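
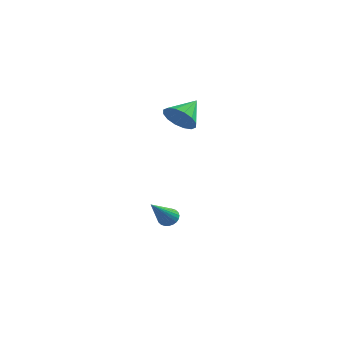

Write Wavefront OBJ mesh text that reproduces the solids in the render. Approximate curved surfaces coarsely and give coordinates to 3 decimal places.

v 1.287 -0.513 2.134
v 1.734 -0.999 2.746
v 1.593 0.713 2.886
v 2.053 -0.884 2.427
v 2.167 -0.669 2.03
v 2.046 -0.412 1.661
v 1.721 -0.182 1.418
v 1.279 -0.041 1.368
v 0.84 -0.026 1.523
v 0.521 -0.142 1.842
v 0.407 -0.357 2.239
v 0.528 -0.614 2.608
v 0.853 -0.844 2.85
v 1.294 -0.985 2.901
v 0.672 -0.392 -4.345
v 1.067 -0.157 -4.043
v 0.468 -1.888 -2.915
v 0.892 -0.059 -3.966
v 0.683 -0.013 -3.947
v 0.473 -0.023 -3.988
v 0.293 -0.09 -4.084
v 0.17 -0.203 -4.219
v 0.124 -0.345 -4.374
v 0.161 -0.493 -4.524
v 0.276 -0.626 -4.647
v 0.451 -0.724 -4.724
v 0.66 -0.771 -4.743
v 0.87 -0.76 -4.702
v 1.05 -0.693 -4.607
v 1.173 -0.58 -4.471
v 1.219 -0.439 -4.316
v 1.182 -0.29 -4.166
f 2 1 4
f 2 4 3
f 4 1 5
f 4 5 3
f 5 1 6
f 5 6 3
f 6 1 7
f 6 7 3
f 7 1 8
f 7 8 3
f 8 1 9
f 8 9 3
f 9 1 10
f 9 10 3
f 10 1 11
f 10 11 3
f 11 1 12
f 11 12 3
f 12 1 13
f 12 13 3
f 13 1 14
f 13 14 3
f 14 1 2
f 14 2 3
f 16 15 18
f 16 18 17
f 18 15 19
f 18 19 17
f 19 15 20
f 19 20 17
f 20 15 21
f 20 21 17
f 21 15 22
f 21 22 17
f 22 15 23
f 22 23 17
f 23 15 24
f 23 24 17
f 24 15 25
f 24 25 17
f 25 15 26
f 25 26 17
f 26 15 27
f 26 27 17
f 27 15 28
f 27 28 17
f 28 15 29
f 28 29 17
f 29 15 30
f 29 30 17
f 30 15 31
f 30 31 17
f 31 15 32
f 31 32 17
f 32 15 16
f 32 16 17



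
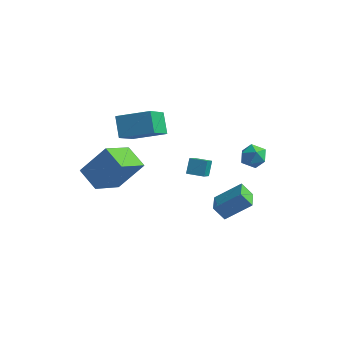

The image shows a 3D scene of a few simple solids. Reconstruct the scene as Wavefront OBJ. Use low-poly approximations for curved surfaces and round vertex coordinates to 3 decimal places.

v -3.171 -0.769 1.259
v -3.636 -2.525 2.39
v -2.034 -0.055 2.835
v -2.499 -1.811 3.966
v -2.001 -1.429 0.714
v -2.466 -3.185 1.845
v -0.864 -0.715 2.29
v -1.329 -2.471 3.421
v 0.231 2.894 -0.861
v 0.331 1.954 -0.106
v 0.165 3.502 -0.096
v 0.264 2.562 0.659
v 1.196 2.998 -0.859
v 1.295 2.058 -0.104
v 1.129 3.606 -0.094
v 1.229 2.666 0.661
v -3.534 3.729 0.129
v -3.574 2.072 1.467
v -4.105 4.548 1.125
v -4.145 2.891 2.463
v -1.715 4.209 0.777
v -1.755 2.552 2.115
v -2.286 5.028 1.773
v -2.326 3.371 3.111
v 2.659 -0.022 -0.57
v 3.922 0.598 0.52
v 2.264 1.117 -0.76
v 3.528 1.737 0.329
v 3.272 0.063 -1.329
v 4.536 0.683 -0.24
v 2.878 1.202 -1.52
v 4.141 1.822 -0.43
v 3.157 3.993 0.372
v 3.924 4.1 0.606
v 2.936 3.26 1.434
v 3.703 3.367 1.668
v 3.185 3.989 1.681
v 3.322 4.442 1.025
v 3.538 2.918 1.015
v 3.675 3.371 0.359
v 4.16 3.436 1.003
v 3.942 4.098 1.415
v 2.918 3.262 0.625
v 2.7 3.924 1.037
f 2 4 1
f 5 2 1
f 1 4 3
f 3 5 1
f 2 8 4
f 6 2 5
f 6 8 2
f 4 8 3
f 7 5 3
f 3 8 7
f 7 6 5
f 8 6 7
f 10 12 9
f 13 10 9
f 9 12 11
f 11 13 9
f 10 16 12
f 14 10 13
f 14 16 10
f 12 16 11
f 15 13 11
f 11 16 15
f 15 14 13
f 16 14 15
f 18 20 17
f 21 18 17
f 17 20 19
f 19 21 17
f 18 24 20
f 22 18 21
f 22 24 18
f 20 24 19
f 23 21 19
f 19 24 23
f 23 22 21
f 24 22 23
f 26 28 25
f 29 26 25
f 25 28 27
f 27 29 25
f 26 32 28
f 30 26 29
f 30 32 26
f 28 32 27
f 31 29 27
f 27 32 31
f 31 30 29
f 32 30 31
f 33 44 38
f 33 38 34
f 33 34 40
f 33 40 43
f 33 43 44
f 34 38 42
f 38 44 37
f 44 43 35
f 43 40 39
f 40 34 41
f 36 42 37
f 36 37 35
f 36 35 39
f 36 39 41
f 36 41 42
f 37 42 38
f 35 37 44
f 39 35 43
f 41 39 40
f 42 41 34



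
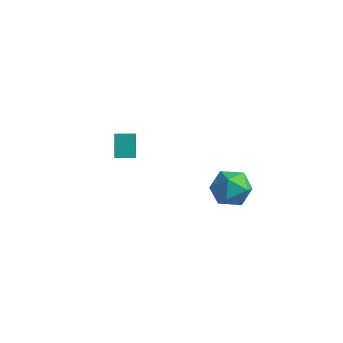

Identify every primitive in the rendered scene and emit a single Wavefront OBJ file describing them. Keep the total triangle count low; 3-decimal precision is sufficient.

v -3.199 -4.175 -3.918
v -2.378 -5.145 -2.897
v -3.821 -3.447 -2.725
v -3 -4.417 -1.704
v -2.36 -3.463 -3.916
v -1.539 -4.433 -2.895
v -2.982 -2.735 -2.723
v -2.161 -3.705 -1.702
v 2.945 -2.933 -2.61
v 4.042 -2.361 -2.517
v 3.578 -3.879 -4.263
v 4.675 -3.307 -4.17
v 4.351 -4.167 -3.337
v 3.96 -3.583 -2.315
v 3.66 -2.657 -4.465
v 3.269 -2.073 -3.443
v 4.484 -2.191 -3.663
v 4.911 -3.124 -2.966
v 2.709 -3.116 -3.814
v 3.136 -4.049 -3.117
f 2 4 1
f 5 2 1
f 1 4 3
f 3 5 1
f 2 8 4
f 6 2 5
f 6 8 2
f 4 8 3
f 7 5 3
f 3 8 7
f 7 6 5
f 8 6 7
f 9 20 14
f 9 14 10
f 9 10 16
f 9 16 19
f 9 19 20
f 10 14 18
f 14 20 13
f 20 19 11
f 19 16 15
f 16 10 17
f 12 18 13
f 12 13 11
f 12 11 15
f 12 15 17
f 12 17 18
f 13 18 14
f 11 13 20
f 15 11 19
f 17 15 16
f 18 17 10



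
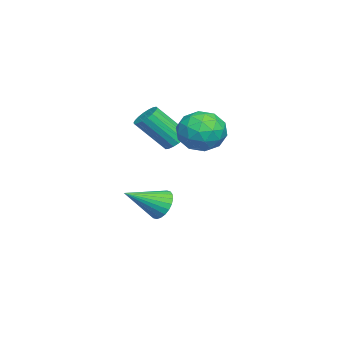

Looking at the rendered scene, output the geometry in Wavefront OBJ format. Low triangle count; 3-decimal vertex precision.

v -0.141 0.941 2.372
v 0.583 0.955 2.222
v 0.946 -0.448 3.837
v 0.221 -0.461 3.988
v 0.549 1.199 2.441
v 0.912 -0.204 4.056
v 0.378 1.391 2.646
v 0.741 -0.012 4.262
v 0.105 1.495 2.798
v 0.467 0.092 4.413
v -0.218 1.489 2.865
v 0.145 0.086 4.48
v -0.525 1.374 2.834
v -0.162 -0.029 4.45
v -0.756 1.174 2.712
v -0.394 -0.229 4.328
v -0.866 0.928 2.523
v -0.503 -0.475 4.138
v -0.832 0.684 2.304
v -0.469 -0.719 3.919
v -0.661 0.492 2.098
v -0.298 -0.911 3.714
v -0.387 0.388 1.947
v -0.025 -1.015 3.562
v -0.065 0.394 1.88
v 0.298 -1.009 3.495
v 0.242 0.509 1.91
v 0.605 -0.894 3.526
v 0.474 0.709 2.032
v 0.836 -0.694 3.648
v -0.287 0.199 -1.907
v 0.515 0.537 -2.207
v 0.767 -1.379 -0.873
v 0.476 0.714 -1.898
v 0.321 0.812 -1.589
v 0.074 0.818 -1.329
v -0.228 0.729 -1.157
v -0.539 0.559 -1.099
v -0.812 0.335 -1.164
v -1.004 0.09 -1.342
v -1.088 -0.139 -1.606
v -1.049 -0.316 -1.916
v -0.894 -0.415 -2.224
v -0.647 -0.42 -2.484
v -0.345 -0.331 -2.657
v -0.034 -0.161 -2.715
v 0.239 0.063 -2.65
v 0.431 0.308 -2.471
v 1.535 3.299 4.436
v 2.679 3.688 4.156
v 1.921 1.532 3.564
v 3.065 1.921 3.284
v 2.755 1.706 4.466
v 2.517 2.797 5.005
v 2.083 2.423 2.715
v 1.845 3.514 3.254
v 3.018 3.146 3.092
v 3.434 2.703 4.174
v 1.166 2.517 3.546
v 1.582 2.074 4.628
v 2.073 3.649 4.372
v 2.527 1.571 3.348
v 2.345 1.445 4.042
v 3.017 1.673 3.878
v 1.978 3.125 4.871
v 2.651 3.354 4.707
v 2.695 2.189 4.889
v 1.949 1.866 3.013
v 2.622 2.095 2.849
v 1.583 3.547 3.842
v 2.255 3.775 3.678
v 1.905 3.031 2.831
v 2.945 3.558 3.582
v 3.172 2.52 3.07
v 2.595 2.815 2.736
v 2.455 3.456 3.053
v 3.189 3.298 4.218
v 3.416 2.259 3.706
v 3.234 2.133 4.401
v 3.094 2.775 4.717
v 3.389 2.979 3.593
v 1.184 2.961 4.014
v 1.411 1.922 3.502
v 1.506 2.445 3.003
v 1.366 3.087 3.319
v 1.428 2.7 4.65
v 1.655 1.662 4.138
v 2.145 1.764 4.667
v 2.005 2.405 4.984
v 1.211 2.241 4.127
f 2 1 5
f 2 5 3
f 3 5 6
f 3 6 4
f 5 1 7
f 5 7 6
f 6 7 8
f 6 8 4
f 7 1 9
f 7 9 8
f 8 9 10
f 8 10 4
f 9 1 11
f 9 11 10
f 10 11 12
f 10 12 4
f 11 1 13
f 11 13 12
f 12 13 14
f 12 14 4
f 13 1 15
f 13 15 14
f 14 15 16
f 14 16 4
f 15 1 17
f 15 17 16
f 16 17 18
f 16 18 4
f 17 1 19
f 17 19 18
f 18 19 20
f 18 20 4
f 19 1 21
f 19 21 20
f 20 21 22
f 20 22 4
f 21 1 23
f 21 23 22
f 22 23 24
f 22 24 4
f 23 1 25
f 23 25 24
f 24 25 26
f 24 26 4
f 25 1 27
f 25 27 26
f 26 27 28
f 26 28 4
f 27 1 29
f 27 29 28
f 28 29 30
f 28 30 4
f 29 1 2
f 29 2 30
f 30 2 3
f 30 3 4
f 32 31 34
f 32 34 33
f 34 31 35
f 34 35 33
f 35 31 36
f 35 36 33
f 36 31 37
f 36 37 33
f 37 31 38
f 37 38 33
f 38 31 39
f 38 39 33
f 39 31 40
f 39 40 33
f 40 31 41
f 40 41 33
f 41 31 42
f 41 42 33
f 42 31 43
f 42 43 33
f 43 31 44
f 43 44 33
f 44 31 45
f 44 45 33
f 45 31 46
f 45 46 33
f 46 31 47
f 46 47 33
f 47 31 48
f 47 48 33
f 48 31 32
f 48 32 33
f 49 86 65
f 86 60 89
f 65 89 54
f 86 89 65
f 49 65 61
f 65 54 66
f 61 66 50
f 65 66 61
f 49 61 70
f 61 50 71
f 70 71 56
f 61 71 70
f 49 70 82
f 70 56 85
f 82 85 59
f 70 85 82
f 49 82 86
f 82 59 90
f 86 90 60
f 82 90 86
f 50 66 77
f 66 54 80
f 77 80 58
f 66 80 77
f 54 89 67
f 89 60 88
f 67 88 53
f 89 88 67
f 60 90 87
f 90 59 83
f 87 83 51
f 90 83 87
f 59 85 84
f 85 56 72
f 84 72 55
f 85 72 84
f 56 71 76
f 71 50 73
f 76 73 57
f 71 73 76
f 52 78 64
f 78 58 79
f 64 79 53
f 78 79 64
f 52 64 62
f 64 53 63
f 62 63 51
f 64 63 62
f 52 62 69
f 62 51 68
f 69 68 55
f 62 68 69
f 52 69 74
f 69 55 75
f 74 75 57
f 69 75 74
f 52 74 78
f 74 57 81
f 78 81 58
f 74 81 78
f 53 79 67
f 79 58 80
f 67 80 54
f 79 80 67
f 51 63 87
f 63 53 88
f 87 88 60
f 63 88 87
f 55 68 84
f 68 51 83
f 84 83 59
f 68 83 84
f 57 75 76
f 75 55 72
f 76 72 56
f 75 72 76
f 58 81 77
f 81 57 73
f 77 73 50
f 81 73 77



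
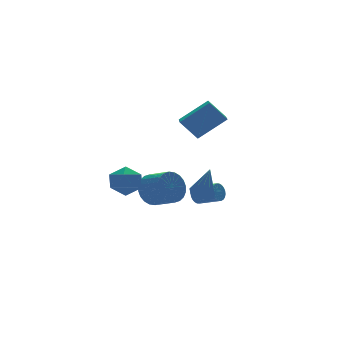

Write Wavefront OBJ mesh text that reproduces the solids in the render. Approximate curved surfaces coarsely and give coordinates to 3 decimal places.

v 0.474 -2.983 -1.198
v 0.98 -3.384 -1.377
v 0.406 -3.897 0.658
v 1.141 -2.949 -1.157
v 0.912 -2.535 -0.962
v 0.425 -2.383 -0.905
v -0.033 -2.583 -1.019
v -0.194 -3.017 -1.239
v 0.036 -3.432 -1.435
v 0.522 -3.584 -1.492
v -1.473 -1.299 -1.27
v -0.846 -1.373 -2.058
v -0.359 -2.575 -1.558
v -0.987 -2.501 -0.77
v -0.623 -1.176 -1.801
v -0.136 -2.378 -1.3
v -0.529 -0.997 -1.462
v -0.042 -2.199 -0.962
v -0.579 -0.864 -1.095
v -0.092 -2.066 -0.594
v -0.765 -0.797 -0.754
v -0.279 -1.999 -0.253
v -1.059 -0.807 -0.492
v -0.573 -2.009 0.009
v -1.416 -0.892 -0.348
v -0.93 -2.094 0.153
v -1.782 -1.038 -0.345
v -1.295 -2.24 0.156
v -2.101 -1.225 -0.482
v -1.614 -2.427 0.018
v -2.324 -1.422 -0.74
v -1.837 -2.624 -0.239
v -2.418 -1.601 -1.078
v -1.931 -2.803 -0.578
v -2.368 -1.734 -1.446
v -1.881 -2.936 -0.945
v -2.181 -1.801 -1.787
v -1.695 -3.003 -1.286
v -1.887 -1.791 -2.049
v -1.401 -2.993 -1.548
v -1.53 -1.706 -2.193
v -1.044 -2.908 -1.692
v -1.165 -1.56 -2.196
v -0.678 -2.762 -1.695
v -2.66 -0.859 -1.062
v -2.18 -0.98 -0.207
v -3.84 -1.8 -0.533
v -3.36 -1.921 0.322
v -3.749 -1.042 0.094
v -3.021 -0.46 -0.233
v -2.999 -2.32 -0.507
v -2.271 -1.738 -0.834
v -2.39 -1.882 0.136
v -2.853 -1.093 0.508
v -3.167 -1.687 -1.248
v -3.63 -0.898 -0.876
v 3.557 3.151 -4.017
v 3.955 3.192 -4.491
v 4.641 2.031 -4.017
v 4.243 1.989 -3.543
v 4.066 3.327 -4.324
v 4.752 2.165 -3.85
v 4.101 3.434 -4.11
v 4.787 2.272 -3.636
v 4.052 3.499 -3.881
v 4.738 2.337 -3.408
v 3.928 3.51 -3.674
v 4.614 2.348 -3.2
v 3.748 3.467 -3.519
v 4.434 2.305 -3.045
v 3.538 3.375 -3.439
v 4.224 2.214 -2.965
v 3.332 3.25 -3.448
v 4.018 2.088 -2.974
v 3.159 3.109 -3.543
v 3.845 1.948 -3.069
v 3.048 2.975 -3.71
v 3.734 1.813 -3.236
v 3.013 2.868 -3.924
v 3.699 1.706 -3.45
v 3.062 2.803 -4.152
v 3.748 1.641 -3.679
v 3.186 2.792 -4.36
v 3.872 1.63 -3.886
v 3.366 2.835 -4.515
v 4.052 1.673 -4.041
v 3.576 2.926 -4.595
v 4.262 1.765 -4.121
v 3.782 3.052 -4.586
v 4.468 1.89 -4.112
v 0.88 0.172 2.627
v 2.363 -0.293 3.885
v 1.543 1.509 2.34
v 3.026 1.044 3.599
v 1.614 -0.424 1.541
v 3.097 -0.889 2.8
v 2.277 0.913 1.255
v 3.76 0.448 2.513
f 2 1 4
f 2 4 3
f 4 1 5
f 4 5 3
f 5 1 6
f 5 6 3
f 6 1 7
f 6 7 3
f 7 1 8
f 7 8 3
f 8 1 9
f 8 9 3
f 9 1 10
f 9 10 3
f 10 1 2
f 10 2 3
f 12 11 15
f 12 15 13
f 13 15 16
f 13 16 14
f 15 11 17
f 15 17 16
f 16 17 18
f 16 18 14
f 17 11 19
f 17 19 18
f 18 19 20
f 18 20 14
f 19 11 21
f 19 21 20
f 20 21 22
f 20 22 14
f 21 11 23
f 21 23 22
f 22 23 24
f 22 24 14
f 23 11 25
f 23 25 24
f 24 25 26
f 24 26 14
f 25 11 27
f 25 27 26
f 26 27 28
f 26 28 14
f 27 11 29
f 27 29 28
f 28 29 30
f 28 30 14
f 29 11 31
f 29 31 30
f 30 31 32
f 30 32 14
f 31 11 33
f 31 33 32
f 32 33 34
f 32 34 14
f 33 11 35
f 33 35 34
f 34 35 36
f 34 36 14
f 35 11 37
f 35 37 36
f 36 37 38
f 36 38 14
f 37 11 39
f 37 39 38
f 38 39 40
f 38 40 14
f 39 11 41
f 39 41 40
f 40 41 42
f 40 42 14
f 41 11 43
f 41 43 42
f 42 43 44
f 42 44 14
f 43 11 12
f 43 12 44
f 44 12 13
f 44 13 14
f 45 56 50
f 45 50 46
f 45 46 52
f 45 52 55
f 45 55 56
f 46 50 54
f 50 56 49
f 56 55 47
f 55 52 51
f 52 46 53
f 48 54 49
f 48 49 47
f 48 47 51
f 48 51 53
f 48 53 54
f 49 54 50
f 47 49 56
f 51 47 55
f 53 51 52
f 54 53 46
f 58 57 61
f 58 61 59
f 59 61 62
f 59 62 60
f 61 57 63
f 61 63 62
f 62 63 64
f 62 64 60
f 63 57 65
f 63 65 64
f 64 65 66
f 64 66 60
f 65 57 67
f 65 67 66
f 66 67 68
f 66 68 60
f 67 57 69
f 67 69 68
f 68 69 70
f 68 70 60
f 69 57 71
f 69 71 70
f 70 71 72
f 70 72 60
f 71 57 73
f 71 73 72
f 72 73 74
f 72 74 60
f 73 57 75
f 73 75 74
f 74 75 76
f 74 76 60
f 75 57 77
f 75 77 76
f 76 77 78
f 76 78 60
f 77 57 79
f 77 79 78
f 78 79 80
f 78 80 60
f 79 57 81
f 79 81 80
f 80 81 82
f 80 82 60
f 81 57 83
f 81 83 82
f 82 83 84
f 82 84 60
f 83 57 85
f 83 85 84
f 84 85 86
f 84 86 60
f 85 57 87
f 85 87 86
f 86 87 88
f 86 88 60
f 87 57 89
f 87 89 88
f 88 89 90
f 88 90 60
f 89 57 58
f 89 58 90
f 90 58 59
f 90 59 60
f 92 94 91
f 95 92 91
f 91 94 93
f 93 95 91
f 92 98 94
f 96 92 95
f 96 98 92
f 94 98 93
f 97 95 93
f 93 98 97
f 97 96 95
f 98 96 97



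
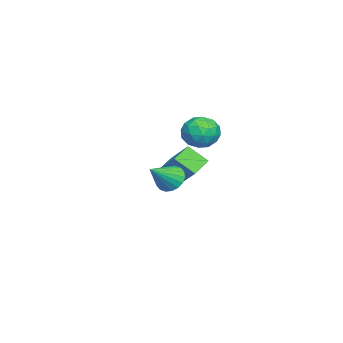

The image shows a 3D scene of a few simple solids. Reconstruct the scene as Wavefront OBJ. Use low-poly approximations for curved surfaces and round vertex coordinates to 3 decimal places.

v -3.293 -0.426 -0.454
v -2.247 -0.766 -0.27
v -3.633 -1.954 -1.35
v -2.587 -2.294 -1.166
v -3.308 -2.224 -0.319
v -3.098 -1.28 0.235
v -2.782 -1.44 -1.855
v -2.572 -0.496 -1.301
v -1.932 -1.393 -1.136
v -2.257 -1.878 -0.186
v -3.623 -0.842 -1.434
v -3.948 -1.327 -0.484
v -2.74 -0.462 -0.283
v -3.14 -2.258 -1.337
v -3.563 -2.217 -0.839
v -2.949 -2.417 -0.73
v -3.24 -0.764 0.014
v -2.626 -0.964 0.122
v -3.249 -1.821 0.093
v -3.254 -1.756 -1.742
v -2.64 -1.956 -1.634
v -2.931 -0.303 -0.89
v -2.317 -0.503 -0.781
v -2.631 -0.899 -1.713
v -1.94 -1.031 -0.684
v -2.14 -1.929 -1.211
v -2.255 -1.427 -1.616
v -2.131 -0.872 -1.29
v -2.132 -1.315 -0.126
v -2.331 -2.213 -0.653
v -2.755 -2.172 -0.155
v -2.632 -1.617 0.171
v -1.946 -1.684 -0.635
v -3.549 -0.507 -0.967
v -3.748 -1.405 -1.494
v -3.248 -1.103 -1.791
v -3.125 -0.548 -1.465
v -3.74 -0.791 -0.409
v -3.94 -1.689 -0.936
v -3.749 -1.848 -0.33
v -3.625 -1.293 -0.004
v -3.934 -1.036 -0.985
v 2.921 -1.593 -1.915
v 3.526 -1.375 -2.487
v 4.159 -2.327 -0.885
v 3.514 -1.071 -2.255
v 3.385 -0.869 -1.956
v 3.164 -0.811 -1.649
v 2.895 -0.908 -1.395
v 2.631 -1.14 -1.244
v 2.424 -1.462 -1.225
v 2.316 -1.81 -1.343
v 2.328 -2.114 -1.575
v 2.457 -2.316 -1.874
v 2.679 -2.374 -2.181
v 2.948 -2.277 -2.435
v 3.211 -2.045 -2.586
v 3.418 -1.723 -2.605
v -4.278 -2.148 -4.26
v -4.282 -3.245 -3.312
v -3.239 -1.003 -2.93
v -3.243 -2.1 -1.982
v -3.117 -2.6 -4.778
v -3.121 -3.697 -3.83
v -2.078 -1.455 -3.448
v -2.082 -2.552 -2.5
f 1 38 17
f 38 12 41
f 17 41 6
f 38 41 17
f 1 17 13
f 17 6 18
f 13 18 2
f 17 18 13
f 1 13 22
f 13 2 23
f 22 23 8
f 13 23 22
f 1 22 34
f 22 8 37
f 34 37 11
f 22 37 34
f 1 34 38
f 34 11 42
f 38 42 12
f 34 42 38
f 2 18 29
f 18 6 32
f 29 32 10
f 18 32 29
f 6 41 19
f 41 12 40
f 19 40 5
f 41 40 19
f 12 42 39
f 42 11 35
f 39 35 3
f 42 35 39
f 11 37 36
f 37 8 24
f 36 24 7
f 37 24 36
f 8 23 28
f 23 2 25
f 28 25 9
f 23 25 28
f 4 30 16
f 30 10 31
f 16 31 5
f 30 31 16
f 4 16 14
f 16 5 15
f 14 15 3
f 16 15 14
f 4 14 21
f 14 3 20
f 21 20 7
f 14 20 21
f 4 21 26
f 21 7 27
f 26 27 9
f 21 27 26
f 4 26 30
f 26 9 33
f 30 33 10
f 26 33 30
f 5 31 19
f 31 10 32
f 19 32 6
f 31 32 19
f 3 15 39
f 15 5 40
f 39 40 12
f 15 40 39
f 7 20 36
f 20 3 35
f 36 35 11
f 20 35 36
f 9 27 28
f 27 7 24
f 28 24 8
f 27 24 28
f 10 33 29
f 33 9 25
f 29 25 2
f 33 25 29
f 44 43 46
f 44 46 45
f 46 43 47
f 46 47 45
f 47 43 48
f 47 48 45
f 48 43 49
f 48 49 45
f 49 43 50
f 49 50 45
f 50 43 51
f 50 51 45
f 51 43 52
f 51 52 45
f 52 43 53
f 52 53 45
f 53 43 54
f 53 54 45
f 54 43 55
f 54 55 45
f 55 43 56
f 55 56 45
f 56 43 57
f 56 57 45
f 57 43 58
f 57 58 45
f 58 43 44
f 58 44 45
f 60 62 59
f 63 60 59
f 59 62 61
f 61 63 59
f 60 66 62
f 64 60 63
f 64 66 60
f 62 66 61
f 65 63 61
f 61 66 65
f 65 64 63
f 66 64 65



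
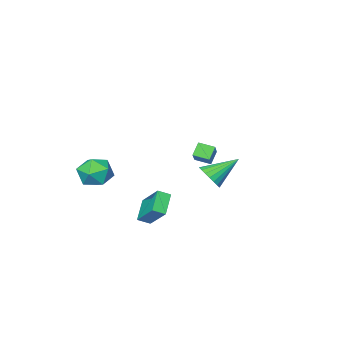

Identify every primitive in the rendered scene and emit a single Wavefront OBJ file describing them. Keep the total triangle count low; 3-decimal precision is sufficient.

v -0.64 1.611 -1.123
v -1.196 1.412 -0.405
v 0.296 2.615 -0.121
v -0.259 2.416 0.598
v -0.081 0.864 -0.898
v -0.636 0.665 -0.179
v 0.856 1.868 0.105
v 0.3 1.669 0.823
v 2.529 -0.402 -3.762
v 2.654 1.125 -2.356
v 1.907 -0.035 -4.106
v 2.032 1.493 -2.7
v 3.468 0.347 -4.66
v 3.593 1.875 -3.254
v 2.846 0.715 -5.004
v 2.971 2.242 -3.598
v -3.058 -1.504 -4.109
v -2.646 -1.887 -3.356
v -4.742 -0.916 -2.891
v -2.511 -1.52 -3.345
v -2.47 -1.151 -3.466
v -2.531 -0.843 -3.699
v -2.682 -0.649 -4.003
v -2.899 -0.603 -4.325
v -3.144 -0.713 -4.609
v -3.373 -0.959 -4.807
v -3.548 -1.3 -4.885
v -3.638 -1.676 -4.828
v -3.628 -2.022 -4.647
v -3.52 -2.279 -4.373
v -3.331 -2.402 -4.054
v -3.095 -2.369 -3.743
v -2.853 -2.187 -3.497
v 2.757 -2.684 -2.63
v 3.434 -2.302 -1.774
v 3.886 -4.158 -2.866
v 4.563 -3.776 -2.01
v 3.502 -4.173 -1.775
v 2.804 -3.262 -1.629
v 4.516 -3.198 -3.011
v 3.818 -2.287 -2.865
v 4.521 -2.62 -2.009
v 3.895 -3.223 -1.245
v 3.425 -3.237 -3.395
v 2.799 -3.84 -2.631
f 2 4 1
f 5 2 1
f 1 4 3
f 3 5 1
f 2 8 4
f 6 2 5
f 6 8 2
f 4 8 3
f 7 5 3
f 3 8 7
f 7 6 5
f 8 6 7
f 10 12 9
f 13 10 9
f 9 12 11
f 11 13 9
f 10 16 12
f 14 10 13
f 14 16 10
f 12 16 11
f 15 13 11
f 11 16 15
f 15 14 13
f 16 14 15
f 18 17 20
f 18 20 19
f 20 17 21
f 20 21 19
f 21 17 22
f 21 22 19
f 22 17 23
f 22 23 19
f 23 17 24
f 23 24 19
f 24 17 25
f 24 25 19
f 25 17 26
f 25 26 19
f 26 17 27
f 26 27 19
f 27 17 28
f 27 28 19
f 28 17 29
f 28 29 19
f 29 17 30
f 29 30 19
f 30 17 31
f 30 31 19
f 31 17 32
f 31 32 19
f 32 17 33
f 32 33 19
f 33 17 18
f 33 18 19
f 34 45 39
f 34 39 35
f 34 35 41
f 34 41 44
f 34 44 45
f 35 39 43
f 39 45 38
f 45 44 36
f 44 41 40
f 41 35 42
f 37 43 38
f 37 38 36
f 37 36 40
f 37 40 42
f 37 42 43
f 38 43 39
f 36 38 45
f 40 36 44
f 42 40 41
f 43 42 35



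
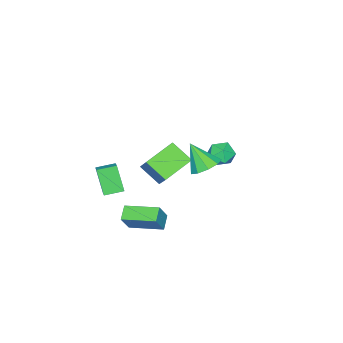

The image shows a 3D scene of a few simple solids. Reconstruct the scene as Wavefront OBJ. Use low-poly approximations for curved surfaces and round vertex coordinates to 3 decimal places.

v 3.399 -0.201 -3.811
v 2.605 -0.538 -3.304
v 2.788 1.748 -3.475
v 1.995 1.411 -2.967
v 4.165 -0.171 -2.593
v 3.372 -0.508 -2.085
v 3.555 1.778 -2.256
v 2.761 1.441 -1.749
v -4.608 1.346 -1.536
v -3.93 1.691 -2.081
v -3.57 0.629 -0.699
v -2.892 0.974 -1.244
v -3.375 1.544 -0.68
v -4.016 1.987 -1.198
v -3.484 0.333 -1.582
v -4.125 0.776 -2.1
v -3.235 1.065 -2.11
v -3.168 1.813 -1.552
v -4.332 0.507 -1.228
v -4.265 1.255 -0.67
v 1.242 3.452 1.653
v 2.07 3.047 1.353
v 1.258 2.408 3.107
v 2.201 3.576 1.731
v 1.883 4.047 2.073
v 1.265 4.24 2.219
v 0.636 4.064 2.1
v 0.291 3.602 1.772
v 0.391 3.07 1.388
v 0.889 2.717 1.129
v 1.552 2.708 1.115
v -3.294 -1.05 -3.025
v -3.253 -2.377 -2.044
v -2.303 0.11 -1.497
v -2.262 -1.216 -0.516
v -1.438 -1.584 -3.824
v -1.397 -2.91 -2.843
v -0.447 -0.423 -2.296
v -0.406 -1.75 -1.315
v 4.066 -1.444 -0.953
v 3.657 -2.238 0.563
v 3.251 -0.669 -0.768
v 2.842 -1.463 0.749
v 4.758 -0.837 -0.449
v 4.349 -1.631 1.068
v 3.943 -0.062 -0.263
v 3.534 -0.856 1.253
f 2 4 1
f 5 2 1
f 1 4 3
f 3 5 1
f 2 8 4
f 6 2 5
f 6 8 2
f 4 8 3
f 7 5 3
f 3 8 7
f 7 6 5
f 8 6 7
f 9 20 14
f 9 14 10
f 9 10 16
f 9 16 19
f 9 19 20
f 10 14 18
f 14 20 13
f 20 19 11
f 19 16 15
f 16 10 17
f 12 18 13
f 12 13 11
f 12 11 15
f 12 15 17
f 12 17 18
f 13 18 14
f 11 13 20
f 15 11 19
f 17 15 16
f 18 17 10
f 22 21 24
f 22 24 23
f 24 21 25
f 24 25 23
f 25 21 26
f 25 26 23
f 26 21 27
f 26 27 23
f 27 21 28
f 27 28 23
f 28 21 29
f 28 29 23
f 29 21 30
f 29 30 23
f 30 21 31
f 30 31 23
f 31 21 22
f 31 22 23
f 33 35 32
f 36 33 32
f 32 35 34
f 34 36 32
f 33 39 35
f 37 33 36
f 37 39 33
f 35 39 34
f 38 36 34
f 34 39 38
f 38 37 36
f 39 37 38
f 41 43 40
f 44 41 40
f 40 43 42
f 42 44 40
f 41 47 43
f 45 41 44
f 45 47 41
f 43 47 42
f 46 44 42
f 42 47 46
f 46 45 44
f 47 45 46



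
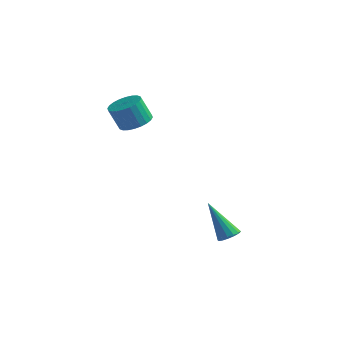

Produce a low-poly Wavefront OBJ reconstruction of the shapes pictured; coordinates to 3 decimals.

v 4.253 -1.957 -3.59
v 4.705 -1.675 -3.313
v 3.067 -1.823 -1.79
v 4.535 -1.448 -3.442
v 4.29 -1.358 -3.61
v 4.035 -1.429 -3.773
v 3.839 -1.641 -3.887
v 3.753 -1.937 -3.921
v 3.802 -2.239 -3.867
v 3.971 -2.466 -3.738
v 4.216 -2.555 -3.57
v 4.471 -2.485 -3.407
v 4.668 -2.273 -3.293
v 4.753 -1.976 -3.259
v -1.006 -1.284 2.301
v -0.293 -0.948 2.645
v -0.782 -1.159 3.864
v -1.494 -1.496 3.519
v -0.486 -0.675 2.615
v -0.975 -0.887 3.834
v -0.758 -0.495 2.537
v -1.247 -0.707 3.756
v -1.068 -0.435 2.423
v -1.557 -0.647 3.642
v -1.369 -0.505 2.29
v -1.857 -0.716 3.509
v -1.614 -0.693 2.159
v -2.103 -0.904 3.378
v -1.766 -0.971 2.05
v -2.255 -1.182 3.269
v -1.803 -1.297 1.979
v -2.292 -1.508 3.197
v -1.718 -1.621 1.956
v -2.207 -1.832 3.175
v -1.525 -1.893 1.986
v -2.014 -2.105 3.205
v -1.253 -2.073 2.064
v -1.742 -2.285 3.283
v -0.943 -2.133 2.178
v -1.432 -2.345 3.397
v -0.643 -2.064 2.311
v -1.131 -2.275 3.53
v -0.397 -1.876 2.442
v -0.886 -2.087 3.661
v -0.245 -1.598 2.551
v -0.734 -1.809 3.77
v -0.208 -1.272 2.623
v -0.697 -1.483 3.841
f 2 1 4
f 2 4 3
f 4 1 5
f 4 5 3
f 5 1 6
f 5 6 3
f 6 1 7
f 6 7 3
f 7 1 8
f 7 8 3
f 8 1 9
f 8 9 3
f 9 1 10
f 9 10 3
f 10 1 11
f 10 11 3
f 11 1 12
f 11 12 3
f 12 1 13
f 12 13 3
f 13 1 14
f 13 14 3
f 14 1 2
f 14 2 3
f 16 15 19
f 16 19 17
f 17 19 20
f 17 20 18
f 19 15 21
f 19 21 20
f 20 21 22
f 20 22 18
f 21 15 23
f 21 23 22
f 22 23 24
f 22 24 18
f 23 15 25
f 23 25 24
f 24 25 26
f 24 26 18
f 25 15 27
f 25 27 26
f 26 27 28
f 26 28 18
f 27 15 29
f 27 29 28
f 28 29 30
f 28 30 18
f 29 15 31
f 29 31 30
f 30 31 32
f 30 32 18
f 31 15 33
f 31 33 32
f 32 33 34
f 32 34 18
f 33 15 35
f 33 35 34
f 34 35 36
f 34 36 18
f 35 15 37
f 35 37 36
f 36 37 38
f 36 38 18
f 37 15 39
f 37 39 38
f 38 39 40
f 38 40 18
f 39 15 41
f 39 41 40
f 40 41 42
f 40 42 18
f 41 15 43
f 41 43 42
f 42 43 44
f 42 44 18
f 43 15 45
f 43 45 44
f 44 45 46
f 44 46 18
f 45 15 47
f 45 47 46
f 46 47 48
f 46 48 18
f 47 15 16
f 47 16 48
f 48 16 17
f 48 17 18



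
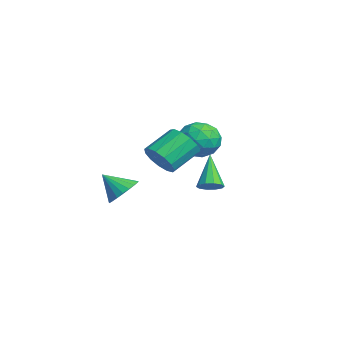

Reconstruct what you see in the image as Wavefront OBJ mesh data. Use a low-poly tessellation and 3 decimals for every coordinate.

v 3.317 -0.866 3.506
v 3.979 -0.312 3.086
v 3.426 1.039 3.994
v 2.763 0.486 4.414
v 3.537 -0.284 2.775
v 2.984 1.068 3.683
v 3.026 -0.441 2.696
v 2.472 0.911 3.604
v 2.606 -0.732 2.874
v 2.053 0.62 3.783
v 2.412 -1.066 3.253
v 1.859 0.286 4.161
v 2.506 -1.336 3.712
v 1.952 0.015 4.621
v 2.856 -1.457 4.106
v 2.303 -0.106 5.014
v 3.353 -1.391 4.309
v 2.8 -0.039 5.217
v 3.838 -1.157 4.257
v 3.285 0.195 5.165
v 4.158 -0.831 3.967
v 3.605 0.52 4.875
v 4.21 -0.516 3.53
v 3.657 0.835 4.438
v -1.598 2.886 -0.425
v -1.041 2.925 -0.003
v -2.902 3.214 1.265
v -1.128 3.324 -0.148
v -1.394 3.555 -0.398
v -1.739 3.531 -0.659
v -2.029 3.26 -0.83
v -2.155 2.847 -0.847
v -2.069 2.448 -0.703
v -1.802 2.217 -0.453
v -1.458 2.241 -0.192
v -1.167 2.511 -0.02
v -2.868 -1.197 -0.915
v -2.265 -0.778 -0.222
v -3.452 -2.163 0.175
v -2.609 -0.539 -0.194
v -2.998 -0.414 -0.29
v -3.364 -0.423 -0.495
v -3.645 -0.567 -0.773
v -3.792 -0.819 -1.075
v -3.778 -1.137 -1.349
v -3.608 -1.465 -1.549
v -3.309 -1.746 -1.639
v -2.935 -1.933 -1.604
v -2.548 -1.992 -1.449
v -2.218 -1.913 -1.203
v -1.999 -1.711 -0.907
v -1.931 -1.42 -0.612
v -2.025 -1.09 -0.37
v 0.998 2.256 4.319
v 1.471 1.718 3.425
v -0.691 1.842 3.675
v -0.218 1.304 2.781
v -0.122 0.86 3.833
v 0.922 1.116 4.231
v -0.142 2.444 2.869
v 0.902 2.7 3.267
v 0.767 1.834 2.529
v 0.779 0.855 3.125
v 0.001 2.705 3.975
v 0.013 1.726 4.571
v 1.383 2.023 3.929
v -0.603 1.537 3.171
v -0.546 1.276 3.79
v -0.268 0.959 3.264
v 1.06 1.67 4.403
v 1.338 1.353 3.877
v 0.402 0.849 4.117
v -0.558 2.207 3.223
v -0.28 1.89 2.697
v 1.048 2.601 3.836
v 1.326 2.284 3.31
v 0.378 2.711 2.983
v 1.247 1.775 2.876
v 0.254 1.532 2.497
v 0.299 2.202 2.549
v 0.912 2.352 2.783
v 1.254 1.2 3.227
v 0.261 0.956 2.848
v 0.318 0.696 3.466
v 0.931 0.846 3.7
v 0.84 1.268 2.7
v 0.519 2.604 4.252
v -0.474 2.36 3.873
v -0.151 2.714 3.4
v 0.462 2.864 3.634
v 0.526 2.028 4.603
v -0.467 1.785 4.224
v -0.132 1.208 4.317
v 0.481 1.358 4.551
v -0.06 2.292 4.4
f 2 1 5
f 2 5 3
f 3 5 6
f 3 6 4
f 5 1 7
f 5 7 6
f 6 7 8
f 6 8 4
f 7 1 9
f 7 9 8
f 8 9 10
f 8 10 4
f 9 1 11
f 9 11 10
f 10 11 12
f 10 12 4
f 11 1 13
f 11 13 12
f 12 13 14
f 12 14 4
f 13 1 15
f 13 15 14
f 14 15 16
f 14 16 4
f 15 1 17
f 15 17 16
f 16 17 18
f 16 18 4
f 17 1 19
f 17 19 18
f 18 19 20
f 18 20 4
f 19 1 21
f 19 21 20
f 20 21 22
f 20 22 4
f 21 1 23
f 21 23 22
f 22 23 24
f 22 24 4
f 23 1 2
f 23 2 24
f 24 2 3
f 24 3 4
f 26 25 28
f 26 28 27
f 28 25 29
f 28 29 27
f 29 25 30
f 29 30 27
f 30 25 31
f 30 31 27
f 31 25 32
f 31 32 27
f 32 25 33
f 32 33 27
f 33 25 34
f 33 34 27
f 34 25 35
f 34 35 27
f 35 25 36
f 35 36 27
f 36 25 26
f 36 26 27
f 38 37 40
f 38 40 39
f 40 37 41
f 40 41 39
f 41 37 42
f 41 42 39
f 42 37 43
f 42 43 39
f 43 37 44
f 43 44 39
f 44 37 45
f 44 45 39
f 45 37 46
f 45 46 39
f 46 37 47
f 46 47 39
f 47 37 48
f 47 48 39
f 48 37 49
f 48 49 39
f 49 37 50
f 49 50 39
f 50 37 51
f 50 51 39
f 51 37 52
f 51 52 39
f 52 37 53
f 52 53 39
f 53 37 38
f 53 38 39
f 54 91 70
f 91 65 94
f 70 94 59
f 91 94 70
f 54 70 66
f 70 59 71
f 66 71 55
f 70 71 66
f 54 66 75
f 66 55 76
f 75 76 61
f 66 76 75
f 54 75 87
f 75 61 90
f 87 90 64
f 75 90 87
f 54 87 91
f 87 64 95
f 91 95 65
f 87 95 91
f 55 71 82
f 71 59 85
f 82 85 63
f 71 85 82
f 59 94 72
f 94 65 93
f 72 93 58
f 94 93 72
f 65 95 92
f 95 64 88
f 92 88 56
f 95 88 92
f 64 90 89
f 90 61 77
f 89 77 60
f 90 77 89
f 61 76 81
f 76 55 78
f 81 78 62
f 76 78 81
f 57 83 69
f 83 63 84
f 69 84 58
f 83 84 69
f 57 69 67
f 69 58 68
f 67 68 56
f 69 68 67
f 57 67 74
f 67 56 73
f 74 73 60
f 67 73 74
f 57 74 79
f 74 60 80
f 79 80 62
f 74 80 79
f 57 79 83
f 79 62 86
f 83 86 63
f 79 86 83
f 58 84 72
f 84 63 85
f 72 85 59
f 84 85 72
f 56 68 92
f 68 58 93
f 92 93 65
f 68 93 92
f 60 73 89
f 73 56 88
f 89 88 64
f 73 88 89
f 62 80 81
f 80 60 77
f 81 77 61
f 80 77 81
f 63 86 82
f 86 62 78
f 82 78 55
f 86 78 82



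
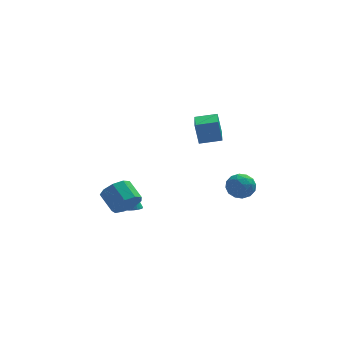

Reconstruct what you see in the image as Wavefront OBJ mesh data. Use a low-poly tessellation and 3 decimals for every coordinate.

v -3.526 -3.055 -2.45
v -3.079 -2.383 -3.024
v -3.708 -1.333 -2.284
v -4.154 -2.005 -1.71
v -3.677 -2.554 -3.29
v -4.306 -1.504 -2.55
v -4.205 -2.959 -3.164
v -4.834 -1.909 -2.424
v -4.415 -3.409 -2.703
v -5.044 -2.359 -1.963
v -4.208 -3.693 -2.124
v -4.837 -2.644 -1.384
v -3.682 -3.679 -1.698
v -4.311 -2.629 -0.958
v -3.083 -3.373 -1.623
v -3.712 -2.323 -0.883
v -2.691 -2.917 -1.936
v -3.32 -1.868 -1.196
v -2.689 -2.527 -2.489
v -3.318 -1.477 -1.749
v 0.412 -4.653 3.269
v 0.187 -4.389 4.584
v 0.565 -2.713 2.904
v 0.34 -2.449 4.219
v 1.7 -4.711 3.501
v 1.475 -4.447 4.816
v 1.853 -2.771 3.136
v 1.628 -2.507 4.451
v 2.575 -3.085 -0.806
v 3.098 -3.532 -1.425
v 2.602 -4.288 0.085
v 3.125 -4.735 -0.534
v 3.475 -4.02 -0.061
v 3.459 -3.277 -0.612
v 2.241 -4.543 -0.728
v 2.225 -3.8 -1.279
v 2.892 -4.433 -1.377
v 3.655 -4.11 -0.964
v 2.045 -3.71 -0.376
v 2.808 -3.387 0.037
v 2.834 -3.203 -1.194
v 2.866 -4.617 -0.146
v 3.072 -4.197 0.132
v 3.38 -4.459 -0.232
v 3.046 -3.053 -0.716
v 3.354 -3.316 -1.079
v 3.575 -3.603 -0.278
v 2.346 -4.504 -0.261
v 2.654 -4.767 -0.624
v 2.32 -3.361 -1.108
v 2.628 -3.623 -1.472
v 2.125 -4.217 -1.062
v 3.021 -3.995 -1.529
v 3.037 -4.702 -1.005
v 2.517 -4.589 -1.12
v 2.507 -4.152 -1.443
v 3.469 -3.805 -1.287
v 3.485 -4.512 -0.763
v 3.691 -4.092 -0.485
v 3.681 -3.655 -0.809
v 3.348 -4.335 -1.258
v 2.215 -3.308 -0.577
v 2.231 -4.015 -0.053
v 2.019 -4.165 -0.531
v 2.009 -3.728 -0.855
v 2.663 -3.118 -0.335
v 2.679 -3.825 0.189
v 3.193 -3.668 0.103
v 3.183 -3.231 -0.22
v 2.352 -3.485 -0.082
v -3.032 -0.112 -4.557
v -2.552 0.172 -4.606
v -3.188 0.452 -2.843
v -2.709 0.331 -4.673
v -2.922 0.413 -4.719
v -3.154 0.404 -4.737
v -3.365 0.306 -4.724
v -3.518 0.136 -4.682
v -3.588 -0.077 -4.618
v -3.561 -0.296 -4.544
v -3.443 -0.483 -4.472
v -3.254 -0.606 -4.414
v -3.026 -0.643 -4.381
v -2.8 -0.589 -4.378
v -2.614 -0.452 -4.407
v -2.5 -0.256 -4.461
v -2.478 -0.035 -4.531
f 2 1 5
f 2 5 3
f 3 5 6
f 3 6 4
f 5 1 7
f 5 7 6
f 6 7 8
f 6 8 4
f 7 1 9
f 7 9 8
f 8 9 10
f 8 10 4
f 9 1 11
f 9 11 10
f 10 11 12
f 10 12 4
f 11 1 13
f 11 13 12
f 12 13 14
f 12 14 4
f 13 1 15
f 13 15 14
f 14 15 16
f 14 16 4
f 15 1 17
f 15 17 16
f 16 17 18
f 16 18 4
f 17 1 19
f 17 19 18
f 18 19 20
f 18 20 4
f 19 1 2
f 19 2 20
f 20 2 3
f 20 3 4
f 22 24 21
f 25 22 21
f 21 24 23
f 23 25 21
f 22 28 24
f 26 22 25
f 26 28 22
f 24 28 23
f 27 25 23
f 23 28 27
f 27 26 25
f 28 26 27
f 29 66 45
f 66 40 69
f 45 69 34
f 66 69 45
f 29 45 41
f 45 34 46
f 41 46 30
f 45 46 41
f 29 41 50
f 41 30 51
f 50 51 36
f 41 51 50
f 29 50 62
f 50 36 65
f 62 65 39
f 50 65 62
f 29 62 66
f 62 39 70
f 66 70 40
f 62 70 66
f 30 46 57
f 46 34 60
f 57 60 38
f 46 60 57
f 34 69 47
f 69 40 68
f 47 68 33
f 69 68 47
f 40 70 67
f 70 39 63
f 67 63 31
f 70 63 67
f 39 65 64
f 65 36 52
f 64 52 35
f 65 52 64
f 36 51 56
f 51 30 53
f 56 53 37
f 51 53 56
f 32 58 44
f 58 38 59
f 44 59 33
f 58 59 44
f 32 44 42
f 44 33 43
f 42 43 31
f 44 43 42
f 32 42 49
f 42 31 48
f 49 48 35
f 42 48 49
f 32 49 54
f 49 35 55
f 54 55 37
f 49 55 54
f 32 54 58
f 54 37 61
f 58 61 38
f 54 61 58
f 33 59 47
f 59 38 60
f 47 60 34
f 59 60 47
f 31 43 67
f 43 33 68
f 67 68 40
f 43 68 67
f 35 48 64
f 48 31 63
f 64 63 39
f 48 63 64
f 37 55 56
f 55 35 52
f 56 52 36
f 55 52 56
f 38 61 57
f 61 37 53
f 57 53 30
f 61 53 57
f 72 71 74
f 72 74 73
f 74 71 75
f 74 75 73
f 75 71 76
f 75 76 73
f 76 71 77
f 76 77 73
f 77 71 78
f 77 78 73
f 78 71 79
f 78 79 73
f 79 71 80
f 79 80 73
f 80 71 81
f 80 81 73
f 81 71 82
f 81 82 73
f 82 71 83
f 82 83 73
f 83 71 84
f 83 84 73
f 84 71 85
f 84 85 73
f 85 71 86
f 85 86 73
f 86 71 87
f 86 87 73
f 87 71 72
f 87 72 73



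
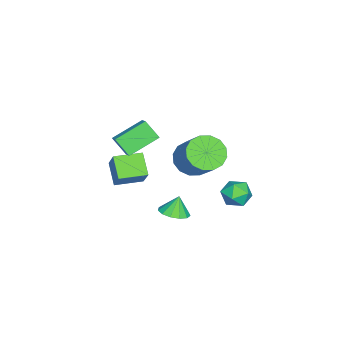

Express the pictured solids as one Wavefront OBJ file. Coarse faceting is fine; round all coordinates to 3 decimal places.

v 0.184 3.444 -2.097
v 0.651 4.181 -2.134
v 1.329 2.739 -1.666
v 1.796 3.476 -1.703
v 1.177 3.381 -1.095
v 0.469 3.817 -1.361
v 1.511 3.103 -2.439
v 0.803 3.539 -2.705
v 1.471 3.97 -2.345
v 1.264 4.142 -1.514
v 0.716 2.778 -2.286
v 0.509 2.95 -1.455
v -2.04 0.286 -2.2
v -1.112 -0.136 -2.612
v 0.049 0.931 -1.092
v -0.88 1.354 -0.68
v -1.19 0.352 -2.895
v -0.03 1.419 -1.375
v -1.496 0.822 -2.992
v -0.336 1.89 -1.472
v -1.948 1.149 -2.876
v -0.788 2.216 -1.356
v -2.424 1.244 -2.58
v -1.264 2.312 -1.06
v -2.798 1.083 -2.181
v -1.638 2.151 -0.661
v -2.969 0.709 -1.788
v -1.808 1.776 -0.268
v -2.89 0.221 -1.505
v -1.73 1.288 0.015
v -2.584 -0.25 -1.408
v -1.424 0.818 0.112
v -2.132 -0.576 -1.524
v -0.972 0.491 -0.004
v -1.656 -0.672 -1.82
v -0.496 0.396 -0.3
v -1.282 -0.511 -2.219
v -0.122 0.557 -0.699
v 1.895 0.551 -3.363
v 2.548 1.046 -3.226
v 1.565 0.709 -2.357
v 2.204 1.322 -3.382
v 1.762 1.353 -3.532
v 1.362 1.129 -3.629
v 1.132 0.722 -3.641
v 1.144 0.261 -3.564
v 1.395 -0.108 -3.424
v 1.804 -0.268 -3.264
v 2.243 -0.168 -3.136
v 2.571 0.161 -3.079
v 2.684 0.613 -3.113
v -1.084 -1.373 -0.192
v -1.261 -2.167 0.731
v -0.355 -0.941 0.32
v -0.532 -1.735 1.243
v 0.152 -2.545 -0.963
v -0.025 -3.339 -0.04
v 0.881 -2.113 -0.451
v 0.704 -2.907 0.472
v -1.672 -2.276 -4.35
v -2.625 -2.895 -3.449
v -0.853 -1.723 -3.105
v -1.806 -2.341 -2.204
v -0.814 -3.579 -4.336
v -1.767 -4.197 -3.435
v 0.005 -3.025 -3.091
v -0.948 -3.644 -2.19
f 1 12 6
f 1 6 2
f 1 2 8
f 1 8 11
f 1 11 12
f 2 6 10
f 6 12 5
f 12 11 3
f 11 8 7
f 8 2 9
f 4 10 5
f 4 5 3
f 4 3 7
f 4 7 9
f 4 9 10
f 5 10 6
f 3 5 12
f 7 3 11
f 9 7 8
f 10 9 2
f 14 13 17
f 14 17 15
f 15 17 18
f 15 18 16
f 17 13 19
f 17 19 18
f 18 19 20
f 18 20 16
f 19 13 21
f 19 21 20
f 20 21 22
f 20 22 16
f 21 13 23
f 21 23 22
f 22 23 24
f 22 24 16
f 23 13 25
f 23 25 24
f 24 25 26
f 24 26 16
f 25 13 27
f 25 27 26
f 26 27 28
f 26 28 16
f 27 13 29
f 27 29 28
f 28 29 30
f 28 30 16
f 29 13 31
f 29 31 30
f 30 31 32
f 30 32 16
f 31 13 33
f 31 33 32
f 32 33 34
f 32 34 16
f 33 13 35
f 33 35 34
f 34 35 36
f 34 36 16
f 35 13 37
f 35 37 36
f 36 37 38
f 36 38 16
f 37 13 14
f 37 14 38
f 38 14 15
f 38 15 16
f 40 39 42
f 40 42 41
f 42 39 43
f 42 43 41
f 43 39 44
f 43 44 41
f 44 39 45
f 44 45 41
f 45 39 46
f 45 46 41
f 46 39 47
f 46 47 41
f 47 39 48
f 47 48 41
f 48 39 49
f 48 49 41
f 49 39 50
f 49 50 41
f 50 39 51
f 50 51 41
f 51 39 40
f 51 40 41
f 53 55 52
f 56 53 52
f 52 55 54
f 54 56 52
f 53 59 55
f 57 53 56
f 57 59 53
f 55 59 54
f 58 56 54
f 54 59 58
f 58 57 56
f 59 57 58
f 61 63 60
f 64 61 60
f 60 63 62
f 62 64 60
f 61 67 63
f 65 61 64
f 65 67 61
f 63 67 62
f 66 64 62
f 62 67 66
f 66 65 64
f 67 65 66



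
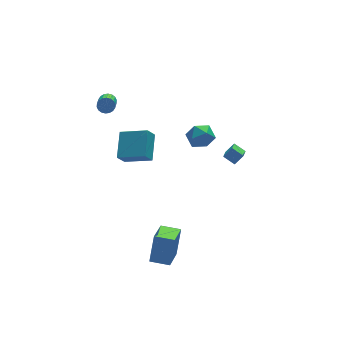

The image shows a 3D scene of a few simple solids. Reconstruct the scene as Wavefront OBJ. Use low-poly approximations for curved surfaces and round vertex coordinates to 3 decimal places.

v 2.054 -1.626 1.167
v 1.608 -2.329 1.509
v 1.564 -1.102 1.604
v 1.118 -1.805 1.947
v 2.582 -1.655 1.793
v 2.136 -2.358 2.136
v 2.092 -1.131 2.231
v 1.646 -1.834 2.573
v -3.62 4.569 3.356
v -3.317 4.228 3.048
v -3.938 2.731 4.096
v -4.24 3.071 4.404
v -3.163 4.29 3.228
v -3.784 2.793 4.276
v -3.1 4.407 3.433
v -3.72 2.91 4.481
v -3.139 4.556 3.623
v -3.76 3.059 4.671
v -3.274 4.708 3.76
v -3.894 3.211 4.808
v -3.477 4.832 3.817
v -4.097 3.335 4.865
v -3.708 4.904 3.783
v -4.329 3.407 4.831
v -3.922 4.909 3.664
v -4.543 3.412 4.712
v -4.076 4.847 3.484
v -4.697 3.35 4.532
v -4.14 4.73 3.279
v -4.76 3.233 4.327
v -4.1 4.581 3.089
v -4.721 3.084 4.137
v -3.966 4.429 2.952
v -4.586 2.932 4
v -3.763 4.305 2.895
v -4.383 2.808 3.943
v -3.531 4.233 2.929
v -4.152 2.736 3.977
v -4.428 -4.201 -3.752
v -3.922 -3.658 -2.057
v -3.441 -2.741 -4.514
v -2.936 -2.198 -2.819
v -3.444 -4.902 -3.821
v -2.939 -4.359 -2.126
v -2.458 -3.442 -4.583
v -1.952 -2.899 -2.888
v -0.756 -0.614 3.644
v -0.154 -0.547 2.945
v 0.134 -1.613 4.315
v 0.736 -1.546 3.616
v 0.618 -0.834 4.195
v 0.068 -0.216 3.78
v -0.088 -1.944 3.48
v -0.638 -1.326 3.065
v 0.259 -1.369 2.843
v 0.695 -0.683 3.285
v -0.715 -1.477 3.975
v -0.279 -0.791 4.417
v -3.927 2.282 0.03
v -2.57 1.21 0.631
v -3.186 3.746 0.969
v -1.83 2.674 1.57
v -3.37 2.526 -0.79
v -2.014 1.454 -0.189
v -2.63 3.99 0.149
v -1.273 2.918 0.75
f 2 4 1
f 5 2 1
f 1 4 3
f 3 5 1
f 2 8 4
f 6 2 5
f 6 8 2
f 4 8 3
f 7 5 3
f 3 8 7
f 7 6 5
f 8 6 7
f 10 9 13
f 10 13 11
f 11 13 14
f 11 14 12
f 13 9 15
f 13 15 14
f 14 15 16
f 14 16 12
f 15 9 17
f 15 17 16
f 16 17 18
f 16 18 12
f 17 9 19
f 17 19 18
f 18 19 20
f 18 20 12
f 19 9 21
f 19 21 20
f 20 21 22
f 20 22 12
f 21 9 23
f 21 23 22
f 22 23 24
f 22 24 12
f 23 9 25
f 23 25 24
f 24 25 26
f 24 26 12
f 25 9 27
f 25 27 26
f 26 27 28
f 26 28 12
f 27 9 29
f 27 29 28
f 28 29 30
f 28 30 12
f 29 9 31
f 29 31 30
f 30 31 32
f 30 32 12
f 31 9 33
f 31 33 32
f 32 33 34
f 32 34 12
f 33 9 35
f 33 35 34
f 34 35 36
f 34 36 12
f 35 9 37
f 35 37 36
f 36 37 38
f 36 38 12
f 37 9 10
f 37 10 38
f 38 10 11
f 38 11 12
f 40 42 39
f 43 40 39
f 39 42 41
f 41 43 39
f 40 46 42
f 44 40 43
f 44 46 40
f 42 46 41
f 45 43 41
f 41 46 45
f 45 44 43
f 46 44 45
f 47 58 52
f 47 52 48
f 47 48 54
f 47 54 57
f 47 57 58
f 48 52 56
f 52 58 51
f 58 57 49
f 57 54 53
f 54 48 55
f 50 56 51
f 50 51 49
f 50 49 53
f 50 53 55
f 50 55 56
f 51 56 52
f 49 51 58
f 53 49 57
f 55 53 54
f 56 55 48
f 60 62 59
f 63 60 59
f 59 62 61
f 61 63 59
f 60 66 62
f 64 60 63
f 64 66 60
f 62 66 61
f 65 63 61
f 61 66 65
f 65 64 63
f 66 64 65



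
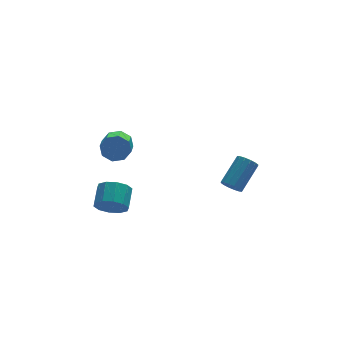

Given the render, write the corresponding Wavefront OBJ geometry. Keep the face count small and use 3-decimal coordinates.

v -3.471 -2.215 -2.988
v -2.987 -2.818 -2.419
v -2.405 -1.767 -1.802
v -2.889 -1.165 -2.372
v -2.658 -2.717 -2.902
v -2.075 -1.667 -2.285
v -2.639 -2.425 -3.418
v -2.056 -1.375 -2.801
v -2.938 -2.053 -3.77
v -2.355 -1.002 -3.153
v -3.441 -1.742 -3.823
v -2.858 -0.692 -3.207
v -3.955 -1.613 -3.558
v -3.373 -0.562 -2.941
v -4.285 -1.713 -3.075
v -3.702 -0.663 -2.458
v -4.304 -2.005 -2.559
v -3.721 -0.955 -1.942
v -4.005 -2.378 -2.207
v -3.422 -1.327 -1.59
v -3.502 -2.688 -2.153
v -2.919 -1.638 -1.537
v -2.739 -1.333 1.373
v -2.419 -1.776 0.735
v -2.921 -2.909 1.269
v -3.241 -2.467 1.907
v -2.01 -1.724 1.228
v -2.512 -2.858 1.762
v -2.028 -1.444 1.806
v -2.53 -2.577 2.34
v -2.462 -1.099 2.13
v -2.964 -2.232 2.665
v -3.059 -0.891 2.011
v -3.561 -2.024 2.545
v -3.468 -0.942 1.518
v -3.97 -2.076 2.052
v -3.45 -1.223 0.94
v -3.952 -2.356 1.474
v -3.016 -1.568 0.615
v -3.518 -2.701 1.15
v 2.81 -3.661 -2.051
v 3.082 -3.393 -2.577
v 4.382 -2.511 -1.455
v 4.11 -2.779 -0.929
v 2.847 -3.173 -2.478
v 4.148 -2.291 -1.357
v 2.603 -3.083 -2.265
v 3.903 -2.201 -1.144
v 2.414 -3.148 -1.994
v 3.714 -2.267 -0.873
v 2.331 -3.351 -1.739
v 3.631 -2.469 -0.618
v 2.376 -3.637 -1.567
v 3.677 -2.755 -0.446
v 2.538 -3.929 -1.525
v 3.838 -3.047 -0.403
v 2.772 -4.149 -1.623
v 4.073 -3.267 -0.502
v 3.017 -4.239 -1.836
v 4.317 -3.357 -0.715
v 3.206 -4.173 -2.107
v 4.506 -3.292 -0.986
v 3.289 -3.971 -2.362
v 4.589 -3.089 -1.241
v 3.243 -3.685 -2.534
v 4.544 -2.803 -1.413
f 2 1 5
f 2 5 3
f 3 5 6
f 3 6 4
f 5 1 7
f 5 7 6
f 6 7 8
f 6 8 4
f 7 1 9
f 7 9 8
f 8 9 10
f 8 10 4
f 9 1 11
f 9 11 10
f 10 11 12
f 10 12 4
f 11 1 13
f 11 13 12
f 12 13 14
f 12 14 4
f 13 1 15
f 13 15 14
f 14 15 16
f 14 16 4
f 15 1 17
f 15 17 16
f 16 17 18
f 16 18 4
f 17 1 19
f 17 19 18
f 18 19 20
f 18 20 4
f 19 1 21
f 19 21 20
f 20 21 22
f 20 22 4
f 21 1 2
f 21 2 22
f 22 2 3
f 22 3 4
f 24 23 27
f 24 27 25
f 25 27 28
f 25 28 26
f 27 23 29
f 27 29 28
f 28 29 30
f 28 30 26
f 29 23 31
f 29 31 30
f 30 31 32
f 30 32 26
f 31 23 33
f 31 33 32
f 32 33 34
f 32 34 26
f 33 23 35
f 33 35 34
f 34 35 36
f 34 36 26
f 35 23 37
f 35 37 36
f 36 37 38
f 36 38 26
f 37 23 39
f 37 39 38
f 38 39 40
f 38 40 26
f 39 23 24
f 39 24 40
f 40 24 25
f 40 25 26
f 42 41 45
f 42 45 43
f 43 45 46
f 43 46 44
f 45 41 47
f 45 47 46
f 46 47 48
f 46 48 44
f 47 41 49
f 47 49 48
f 48 49 50
f 48 50 44
f 49 41 51
f 49 51 50
f 50 51 52
f 50 52 44
f 51 41 53
f 51 53 52
f 52 53 54
f 52 54 44
f 53 41 55
f 53 55 54
f 54 55 56
f 54 56 44
f 55 41 57
f 55 57 56
f 56 57 58
f 56 58 44
f 57 41 59
f 57 59 58
f 58 59 60
f 58 60 44
f 59 41 61
f 59 61 60
f 60 61 62
f 60 62 44
f 61 41 63
f 61 63 62
f 62 63 64
f 62 64 44
f 63 41 65
f 63 65 64
f 64 65 66
f 64 66 44
f 65 41 42
f 65 42 66
f 66 42 43
f 66 43 44



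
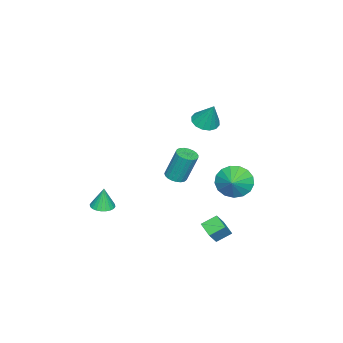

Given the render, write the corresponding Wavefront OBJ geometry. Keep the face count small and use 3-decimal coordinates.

v 3.311 -3.945 -3.818
v 3.839 -3.456 -3.834
v 3.269 -3.855 -2.422
v 3.611 -3.292 -3.851
v 3.338 -3.227 -3.864
v 3.061 -3.271 -3.869
v 2.822 -3.418 -3.866
v 2.657 -3.646 -3.857
v 2.591 -3.918 -3.841
v 2.636 -4.195 -3.822
v 2.782 -4.434 -3.802
v 3.01 -4.598 -3.785
v 3.283 -4.663 -3.773
v 3.56 -4.618 -3.768
v 3.799 -4.471 -3.77
v 3.964 -4.244 -3.78
v 4.03 -3.971 -3.795
v 3.986 -3.694 -3.814
v 0.027 0.863 2.525
v 0.819 0.623 2.457
v 0.353 1.517 4.015
v 0.807 1.017 2.286
v 0.586 1.37 2.18
v 0.215 1.587 2.166
v -0.206 1.61 2.248
v -0.564 1.433 2.404
v -0.765 1.103 2.593
v -0.753 0.708 2.763
v -0.532 0.356 2.87
v -0.161 0.139 2.884
v 0.26 0.116 2.802
v 0.618 0.293 2.645
v 4.035 0.913 0.328
v 4.497 0.506 0.503
v 4.347 1.119 2.327
v 3.885 1.527 2.152
v 4.636 0.724 0.441
v 4.486 1.338 2.265
v 4.671 0.975 0.36
v 4.521 1.588 2.183
v 4.597 1.215 0.273
v 4.447 1.829 2.097
v 4.425 1.403 0.195
v 4.275 2.017 2.019
v 4.186 1.506 0.141
v 4.036 2.12 1.965
v 3.921 1.507 0.119
v 3.77 2.121 1.943
v 3.675 1.405 0.133
v 3.525 2.019 1.957
v 3.492 1.218 0.181
v 3.342 1.832 2.005
v 3.403 0.978 0.254
v 3.253 1.592 2.078
v 3.423 0.727 0.34
v 3.273 1.341 2.164
v 3.549 0.508 0.424
v 3.399 1.122 2.248
v 3.759 0.36 0.492
v 3.609 0.973 2.315
v 4.017 0.306 0.531
v 3.866 0.92 2.354
v 4.278 0.358 0.535
v 4.127 0.972 2.359
v 2.116 3.534 -0.517
v 2.625 2.777 -1.113
v 3.144 3.806 0.017
v 2.662 3.209 -1.403
v 2.574 3.716 -1.49
v 2.38 4.181 -1.354
v 2.127 4.498 -1.027
v 1.87 4.594 -0.582
v 1.67 4.448 -0.123
v 1.572 4.092 0.245
v 1.599 3.609 0.44
v 1.744 3.108 0.415
v 1.974 2.705 0.176
v 2.237 2.492 -0.221
v 2.472 2.518 -0.686
v 3.397 3.059 -4.758
v 2.82 2.298 -4.396
v 2.819 3.746 -4.232
v 2.243 2.986 -3.871
v 4.117 2.954 -3.829
v 3.541 2.194 -3.468
v 3.54 3.642 -3.304
v 2.963 2.881 -2.942
f 2 1 4
f 2 4 3
f 4 1 5
f 4 5 3
f 5 1 6
f 5 6 3
f 6 1 7
f 6 7 3
f 7 1 8
f 7 8 3
f 8 1 9
f 8 9 3
f 9 1 10
f 9 10 3
f 10 1 11
f 10 11 3
f 11 1 12
f 11 12 3
f 12 1 13
f 12 13 3
f 13 1 14
f 13 14 3
f 14 1 15
f 14 15 3
f 15 1 16
f 15 16 3
f 16 1 17
f 16 17 3
f 17 1 18
f 17 18 3
f 18 1 2
f 18 2 3
f 20 19 22
f 20 22 21
f 22 19 23
f 22 23 21
f 23 19 24
f 23 24 21
f 24 19 25
f 24 25 21
f 25 19 26
f 25 26 21
f 26 19 27
f 26 27 21
f 27 19 28
f 27 28 21
f 28 19 29
f 28 29 21
f 29 19 30
f 29 30 21
f 30 19 31
f 30 31 21
f 31 19 32
f 31 32 21
f 32 19 20
f 32 20 21
f 34 33 37
f 34 37 35
f 35 37 38
f 35 38 36
f 37 33 39
f 37 39 38
f 38 39 40
f 38 40 36
f 39 33 41
f 39 41 40
f 40 41 42
f 40 42 36
f 41 33 43
f 41 43 42
f 42 43 44
f 42 44 36
f 43 33 45
f 43 45 44
f 44 45 46
f 44 46 36
f 45 33 47
f 45 47 46
f 46 47 48
f 46 48 36
f 47 33 49
f 47 49 48
f 48 49 50
f 48 50 36
f 49 33 51
f 49 51 50
f 50 51 52
f 50 52 36
f 51 33 53
f 51 53 52
f 52 53 54
f 52 54 36
f 53 33 55
f 53 55 54
f 54 55 56
f 54 56 36
f 55 33 57
f 55 57 56
f 56 57 58
f 56 58 36
f 57 33 59
f 57 59 58
f 58 59 60
f 58 60 36
f 59 33 61
f 59 61 60
f 60 61 62
f 60 62 36
f 61 33 63
f 61 63 62
f 62 63 64
f 62 64 36
f 63 33 34
f 63 34 64
f 64 34 35
f 64 35 36
f 66 65 68
f 66 68 67
f 68 65 69
f 68 69 67
f 69 65 70
f 69 70 67
f 70 65 71
f 70 71 67
f 71 65 72
f 71 72 67
f 72 65 73
f 72 73 67
f 73 65 74
f 73 74 67
f 74 65 75
f 74 75 67
f 75 65 76
f 75 76 67
f 76 65 77
f 76 77 67
f 77 65 78
f 77 78 67
f 78 65 79
f 78 79 67
f 79 65 66
f 79 66 67
f 81 83 80
f 84 81 80
f 80 83 82
f 82 84 80
f 81 87 83
f 85 81 84
f 85 87 81
f 83 87 82
f 86 84 82
f 82 87 86
f 86 85 84
f 87 85 86



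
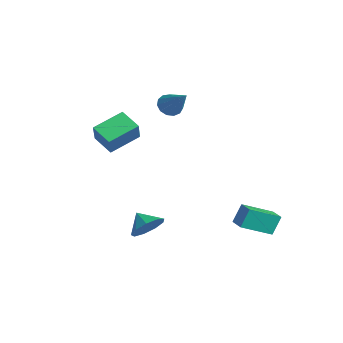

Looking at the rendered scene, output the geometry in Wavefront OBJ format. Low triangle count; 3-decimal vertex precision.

v 2.26 -2.973 -2.828
v 2.802 -2.668 -1.97
v 1.28 -3.187 -2.132
v 2.467 -2.098 -2.267
v 2.035 -1.937 -2.826
v 1.708 -2.261 -3.386
v 1.639 -2.918 -3.685
v 1.86 -3.601 -3.583
v 2.269 -3.99 -3.127
v 2.673 -3.903 -2.531
v 2.884 -3.381 -2.074
v 2.836 1.915 -3.419
v 2.709 2.533 -2.259
v 3.115 3.764 -4.374
v 2.988 4.382 -3.215
v 3.872 1.838 -3.265
v 3.745 2.456 -2.106
v 4.151 3.687 -4.221
v 4.024 4.305 -3.061
v -1.192 -4.462 2.799
v -0.531 -4.851 4.03
v -1.383 -2.615 3.486
v -0.722 -3.004 4.716
v 0.082 -4.116 2.224
v 0.743 -4.505 3.454
v -0.109 -2.269 2.91
v 0.552 -2.658 4.141
v -3.187 1.119 3.16
v -2.749 1.527 2.614
v -1.553 1.321 4.62
v -2.991 1.838 2.842
v -3.296 1.922 3.172
v -3.566 1.751 3.497
v -3.716 1.379 3.716
v -3.697 0.925 3.758
v -3.517 0.532 3.61
v -3.232 0.327 3.319
v -2.932 0.372 2.978
v -2.713 0.655 2.694
v -2.645 1.086 2.559
f 2 1 4
f 2 4 3
f 4 1 5
f 4 5 3
f 5 1 6
f 5 6 3
f 6 1 7
f 6 7 3
f 7 1 8
f 7 8 3
f 8 1 9
f 8 9 3
f 9 1 10
f 9 10 3
f 10 1 11
f 10 11 3
f 11 1 2
f 11 2 3
f 13 15 12
f 16 13 12
f 12 15 14
f 14 16 12
f 13 19 15
f 17 13 16
f 17 19 13
f 15 19 14
f 18 16 14
f 14 19 18
f 18 17 16
f 19 17 18
f 21 23 20
f 24 21 20
f 20 23 22
f 22 24 20
f 21 27 23
f 25 21 24
f 25 27 21
f 23 27 22
f 26 24 22
f 22 27 26
f 26 25 24
f 27 25 26
f 29 28 31
f 29 31 30
f 31 28 32
f 31 32 30
f 32 28 33
f 32 33 30
f 33 28 34
f 33 34 30
f 34 28 35
f 34 35 30
f 35 28 36
f 35 36 30
f 36 28 37
f 36 37 30
f 37 28 38
f 37 38 30
f 38 28 39
f 38 39 30
f 39 28 40
f 39 40 30
f 40 28 29
f 40 29 30



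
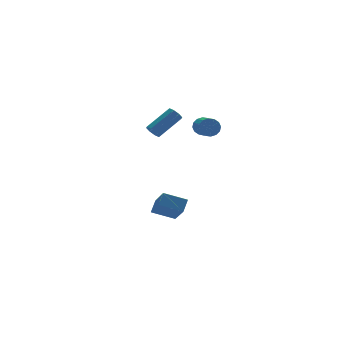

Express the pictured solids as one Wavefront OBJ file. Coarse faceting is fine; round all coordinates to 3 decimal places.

v -1.86 -1.784 2.631
v -1.628 -1.549 2.255
v -0.168 -1.362 3.273
v -0.4 -1.596 3.649
v -1.818 -1.308 2.484
v -0.358 -1.12 3.502
v -2.033 -1.345 2.798
v -0.573 -1.158 3.816
v -2.146 -1.64 3.015
v -0.686 -1.453 4.033
v -2.092 -2.018 3.007
v -0.632 -1.831 4.025
v -1.902 -2.26 2.778
v -0.442 -2.072 3.796
v -1.687 -2.222 2.464
v -0.227 -2.035 3.482
v -1.574 -1.927 2.247
v -0.114 -1.74 3.265
v -1.26 -1.243 -3.265
v -0.749 -0.817 -2.644
v -0.942 0.289 -4.574
v -0.431 0.715 -3.953
v -0.089 -1.915 -3.767
v 0.422 -1.489 -3.146
v 0.229 -0.383 -5.076
v 0.74 0.043 -4.455
v 1.067 -2.045 2.566
v 1.406 -1.948 3.075
v 1.152 -3.098 3.464
v 0.813 -3.195 2.954
v 1.109 -1.855 3.154
v 0.855 -3.005 3.543
v 0.801 -1.814 3.076
v 0.547 -2.964 3.464
v 0.564 -1.834 2.86
v 0.31 -2.984 3.249
v 0.462 -1.911 2.566
v 0.208 -3.061 2.955
v 0.522 -2.024 2.272
v 0.267 -3.174 2.66
v 0.728 -2.142 2.056
v 0.474 -3.292 2.445
v 1.025 -2.235 1.977
v 0.771 -3.385 2.366
v 1.333 -2.276 2.056
v 1.079 -3.426 2.444
v 1.57 -2.256 2.271
v 1.316 -3.406 2.66
v 1.672 -2.179 2.565
v 1.418 -3.329 2.954
v 1.613 -2.066 2.86
v 1.358 -3.216 3.248
f 2 1 5
f 2 5 3
f 3 5 6
f 3 6 4
f 5 1 7
f 5 7 6
f 6 7 8
f 6 8 4
f 7 1 9
f 7 9 8
f 8 9 10
f 8 10 4
f 9 1 11
f 9 11 10
f 10 11 12
f 10 12 4
f 11 1 13
f 11 13 12
f 12 13 14
f 12 14 4
f 13 1 15
f 13 15 14
f 14 15 16
f 14 16 4
f 15 1 17
f 15 17 16
f 16 17 18
f 16 18 4
f 17 1 2
f 17 2 18
f 18 2 3
f 18 3 4
f 20 22 19
f 23 20 19
f 19 22 21
f 21 23 19
f 20 26 22
f 24 20 23
f 24 26 20
f 22 26 21
f 25 23 21
f 21 26 25
f 25 24 23
f 26 24 25
f 28 27 31
f 28 31 29
f 29 31 32
f 29 32 30
f 31 27 33
f 31 33 32
f 32 33 34
f 32 34 30
f 33 27 35
f 33 35 34
f 34 35 36
f 34 36 30
f 35 27 37
f 35 37 36
f 36 37 38
f 36 38 30
f 37 27 39
f 37 39 38
f 38 39 40
f 38 40 30
f 39 27 41
f 39 41 40
f 40 41 42
f 40 42 30
f 41 27 43
f 41 43 42
f 42 43 44
f 42 44 30
f 43 27 45
f 43 45 44
f 44 45 46
f 44 46 30
f 45 27 47
f 45 47 46
f 46 47 48
f 46 48 30
f 47 27 49
f 47 49 48
f 48 49 50
f 48 50 30
f 49 27 51
f 49 51 50
f 50 51 52
f 50 52 30
f 51 27 28
f 51 28 52
f 52 28 29
f 52 29 30



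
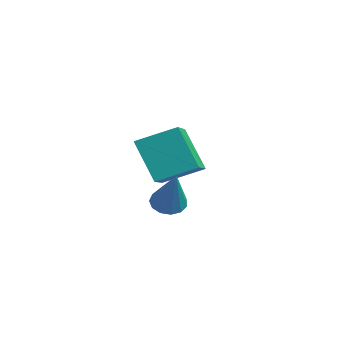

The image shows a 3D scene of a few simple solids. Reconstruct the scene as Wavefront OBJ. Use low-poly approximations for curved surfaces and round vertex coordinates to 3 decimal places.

v -1.41 -0.145 -4.212
v -2.539 -0.497 -2.465
v -0.753 1.364 -3.483
v -1.882 1.011 -1.735
v -0.138 -1.011 -3.565
v -1.267 -1.364 -1.817
v 0.519 0.497 -2.835
v -0.61 0.145 -1.088
v 2.423 -1.578 -3.556
v 2.792 -1.025 -3.739
v 3.637 -1.802 -1.784
v 2.498 -0.893 -3.521
v 2.181 -0.979 -3.314
v 1.94 -1.255 -3.184
v 1.852 -1.633 -3.172
v 1.946 -1.994 -3.282
v 2.191 -2.223 -3.478
v 2.509 -2.247 -3.7
v 2.8 -2.059 -3.876
v 2.972 -1.718 -3.95
v 2.968 -1.332 -3.899
f 2 4 1
f 5 2 1
f 1 4 3
f 3 5 1
f 2 8 4
f 6 2 5
f 6 8 2
f 4 8 3
f 7 5 3
f 3 8 7
f 7 6 5
f 8 6 7
f 10 9 12
f 10 12 11
f 12 9 13
f 12 13 11
f 13 9 14
f 13 14 11
f 14 9 15
f 14 15 11
f 15 9 16
f 15 16 11
f 16 9 17
f 16 17 11
f 17 9 18
f 17 18 11
f 18 9 19
f 18 19 11
f 19 9 20
f 19 20 11
f 20 9 21
f 20 21 11
f 21 9 10
f 21 10 11



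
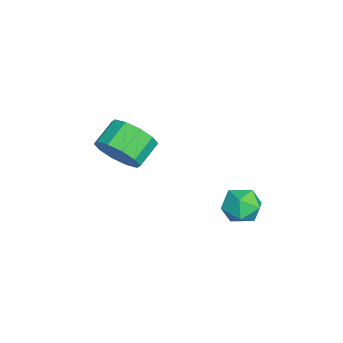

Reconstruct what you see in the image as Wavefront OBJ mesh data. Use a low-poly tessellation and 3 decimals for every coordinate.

v 1.485 3.609 -4.049
v 1.893 3.175 -3.635
v 0.527 3.265 -3.465
v 0.935 2.831 -3.051
v 0.991 3.551 -2.986
v 1.583 3.764 -3.347
v 0.837 2.676 -3.753
v 1.429 2.889 -4.114
v 1.493 2.598 -3.452
v 1.588 3.139 -2.978
v 0.832 3.301 -4.122
v 0.927 3.842 -3.648
v -1.405 -0.614 -3.23
v -0.824 -0.427 -2.61
v -1.554 0.121 -2.091
v -2.135 -0.066 -2.71
v -0.799 -0.041 -2.983
v -1.529 0.507 -2.464
v -1.006 0.127 -3.45
v -1.735 0.675 -2.931
v -1.365 0.011 -3.833
v -2.095 0.559 -3.314
v -1.739 -0.343 -3.986
v -2.469 0.205 -3.467
v -1.986 -0.801 -3.849
v -2.716 -0.253 -3.33
v -2.011 -1.187 -3.476
v -2.741 -0.639 -2.957
v -1.805 -1.355 -3.009
v -2.534 -0.807 -2.49
v -1.445 -1.239 -2.626
v -2.175 -0.691 -2.107
v -1.071 -0.885 -2.473
v -1.801 -0.337 -1.954
f 1 12 6
f 1 6 2
f 1 2 8
f 1 8 11
f 1 11 12
f 2 6 10
f 6 12 5
f 12 11 3
f 11 8 7
f 8 2 9
f 4 10 5
f 4 5 3
f 4 3 7
f 4 7 9
f 4 9 10
f 5 10 6
f 3 5 12
f 7 3 11
f 9 7 8
f 10 9 2
f 14 13 17
f 14 17 15
f 15 17 18
f 15 18 16
f 17 13 19
f 17 19 18
f 18 19 20
f 18 20 16
f 19 13 21
f 19 21 20
f 20 21 22
f 20 22 16
f 21 13 23
f 21 23 22
f 22 23 24
f 22 24 16
f 23 13 25
f 23 25 24
f 24 25 26
f 24 26 16
f 25 13 27
f 25 27 26
f 26 27 28
f 26 28 16
f 27 13 29
f 27 29 28
f 28 29 30
f 28 30 16
f 29 13 31
f 29 31 30
f 30 31 32
f 30 32 16
f 31 13 33
f 31 33 32
f 32 33 34
f 32 34 16
f 33 13 14
f 33 14 34
f 34 14 15
f 34 15 16



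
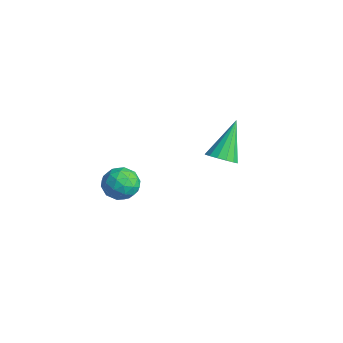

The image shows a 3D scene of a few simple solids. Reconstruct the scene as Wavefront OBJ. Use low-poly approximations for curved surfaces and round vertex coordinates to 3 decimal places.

v -1.811 1.153 2.463
v -1.468 0.787 2.876
v -2.429 2.147 3.857
v -1.261 1.037 2.79
v -1.201 1.319 2.616
v -1.304 1.556 2.401
v -1.543 1.686 2.203
v -1.854 1.672 2.074
v -2.153 1.52 2.05
v -2.36 1.27 2.136
v -2.42 0.988 2.31
v -2.317 0.751 2.525
v -2.078 0.621 2.723
v -1.767 0.634 2.852
v -1.962 -3.054 3.46
v -1.583 -2.527 3.09
v -1.197 -3.893 3.05
v -0.818 -3.366 2.68
v -0.801 -3.384 3.426
v -1.274 -2.865 3.68
v -1.506 -3.555 2.46
v -1.979 -3.036 2.714
v -1.301 -2.837 2.473
v -0.866 -2.731 3.069
v -1.914 -3.689 3.071
v -1.479 -3.583 3.667
v -1.84 -2.717 3.311
v -0.94 -3.703 2.829
v -0.93 -3.714 3.267
v -0.707 -3.404 3.05
v -1.658 -2.915 3.658
v -1.435 -2.606 3.44
v -0.976 -3.11 3.638
v -1.345 -3.814 2.7
v -1.122 -3.505 2.482
v -2.073 -3.016 3.09
v -1.85 -2.706 2.873
v -1.804 -3.31 2.502
v -1.452 -2.589 2.731
v -1.002 -3.083 2.489
v -1.406 -3.193 2.36
v -1.684 -2.888 2.51
v -1.195 -2.527 3.082
v -0.745 -3.021 2.84
v -0.735 -3.031 3.279
v -1.014 -2.726 3.428
v -1.03 -2.709 2.718
v -2.035 -3.399 3.3
v -1.585 -3.893 3.058
v -1.766 -3.694 2.712
v -2.045 -3.389 2.861
v -1.778 -3.337 3.651
v -1.328 -3.831 3.409
v -1.096 -3.532 3.63
v -1.374 -3.227 3.78
v -1.75 -3.711 3.422
f 2 1 4
f 2 4 3
f 4 1 5
f 4 5 3
f 5 1 6
f 5 6 3
f 6 1 7
f 6 7 3
f 7 1 8
f 7 8 3
f 8 1 9
f 8 9 3
f 9 1 10
f 9 10 3
f 10 1 11
f 10 11 3
f 11 1 12
f 11 12 3
f 12 1 13
f 12 13 3
f 13 1 14
f 13 14 3
f 14 1 2
f 14 2 3
f 15 52 31
f 52 26 55
f 31 55 20
f 52 55 31
f 15 31 27
f 31 20 32
f 27 32 16
f 31 32 27
f 15 27 36
f 27 16 37
f 36 37 22
f 27 37 36
f 15 36 48
f 36 22 51
f 48 51 25
f 36 51 48
f 15 48 52
f 48 25 56
f 52 56 26
f 48 56 52
f 16 32 43
f 32 20 46
f 43 46 24
f 32 46 43
f 20 55 33
f 55 26 54
f 33 54 19
f 55 54 33
f 26 56 53
f 56 25 49
f 53 49 17
f 56 49 53
f 25 51 50
f 51 22 38
f 50 38 21
f 51 38 50
f 22 37 42
f 37 16 39
f 42 39 23
f 37 39 42
f 18 44 30
f 44 24 45
f 30 45 19
f 44 45 30
f 18 30 28
f 30 19 29
f 28 29 17
f 30 29 28
f 18 28 35
f 28 17 34
f 35 34 21
f 28 34 35
f 18 35 40
f 35 21 41
f 40 41 23
f 35 41 40
f 18 40 44
f 40 23 47
f 44 47 24
f 40 47 44
f 19 45 33
f 45 24 46
f 33 46 20
f 45 46 33
f 17 29 53
f 29 19 54
f 53 54 26
f 29 54 53
f 21 34 50
f 34 17 49
f 50 49 25
f 34 49 50
f 23 41 42
f 41 21 38
f 42 38 22
f 41 38 42
f 24 47 43
f 47 23 39
f 43 39 16
f 47 39 43



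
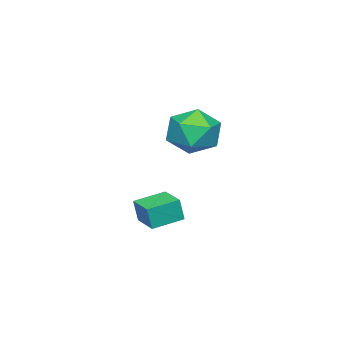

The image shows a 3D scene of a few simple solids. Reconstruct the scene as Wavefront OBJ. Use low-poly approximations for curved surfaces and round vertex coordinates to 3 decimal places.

v 2.848 -0.071 0.082
v 3.468 0.571 0.11
v 3.612 -0.851 1.03
v 4.232 -0.209 1.058
v 3.423 -0.064 1.409
v 2.951 0.418 0.823
v 4.129 -0.698 0.317
v 3.657 -0.216 -0.269
v 4.26 0.184 0.256
v 3.824 0.576 0.93
v 3.256 -0.856 0.21
v 2.82 -0.464 0.884
v 2.521 -1.499 -3.192
v 2.644 -1.591 -2.397
v 3.051 -0.711 -3.183
v 3.173 -0.802 -2.388
v 3.387 -2.078 -3.392
v 3.509 -2.169 -2.597
v 3.916 -1.289 -3.383
v 4.039 -1.381 -2.588
f 1 12 6
f 1 6 2
f 1 2 8
f 1 8 11
f 1 11 12
f 2 6 10
f 6 12 5
f 12 11 3
f 11 8 7
f 8 2 9
f 4 10 5
f 4 5 3
f 4 3 7
f 4 7 9
f 4 9 10
f 5 10 6
f 3 5 12
f 7 3 11
f 9 7 8
f 10 9 2
f 14 16 13
f 17 14 13
f 13 16 15
f 15 17 13
f 14 20 16
f 18 14 17
f 18 20 14
f 16 20 15
f 19 17 15
f 15 20 19
f 19 18 17
f 20 18 19



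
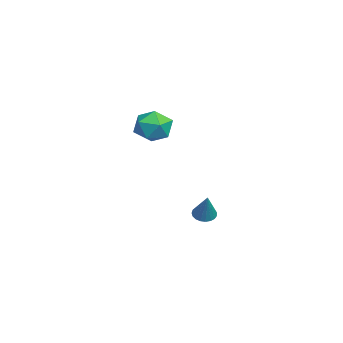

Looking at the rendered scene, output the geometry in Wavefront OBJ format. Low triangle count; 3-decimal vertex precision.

v 0.795 -1.88 1.631
v 1.82 -1.871 1.534
v 0.9 -3.229 2.606
v 1.925 -3.22 2.509
v 1.452 -2.476 3.043
v 1.387 -1.643 2.44
v 1.333 -3.457 1.7
v 1.268 -2.624 1.097
v 2.153 -2.846 1.576
v 2.227 -2.239 2.406
v 0.493 -2.861 1.734
v 0.567 -2.254 2.564
v -1.034 -0.1 -4.464
v -0.594 0.187 -4.773
v -0.126 0.02 -3.056
v -0.739 0.381 -4.696
v -0.935 0.491 -4.578
v -1.148 0.499 -4.441
v -1.342 0.403 -4.308
v -1.482 0.221 -4.202
v -1.545 -0.017 -4.141
v -1.52 -0.27 -4.136
v -1.411 -0.493 -4.188
v -1.236 -0.648 -4.287
v -1.027 -0.708 -4.417
v -0.819 -0.663 -4.555
v -0.648 -0.521 -4.677
v -0.544 -0.306 -4.763
v -0.525 -0.056 -4.797
f 1 12 6
f 1 6 2
f 1 2 8
f 1 8 11
f 1 11 12
f 2 6 10
f 6 12 5
f 12 11 3
f 11 8 7
f 8 2 9
f 4 10 5
f 4 5 3
f 4 3 7
f 4 7 9
f 4 9 10
f 5 10 6
f 3 5 12
f 7 3 11
f 9 7 8
f 10 9 2
f 14 13 16
f 14 16 15
f 16 13 17
f 16 17 15
f 17 13 18
f 17 18 15
f 18 13 19
f 18 19 15
f 19 13 20
f 19 20 15
f 20 13 21
f 20 21 15
f 21 13 22
f 21 22 15
f 22 13 23
f 22 23 15
f 23 13 24
f 23 24 15
f 24 13 25
f 24 25 15
f 25 13 26
f 25 26 15
f 26 13 27
f 26 27 15
f 27 13 28
f 27 28 15
f 28 13 29
f 28 29 15
f 29 13 14
f 29 14 15

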